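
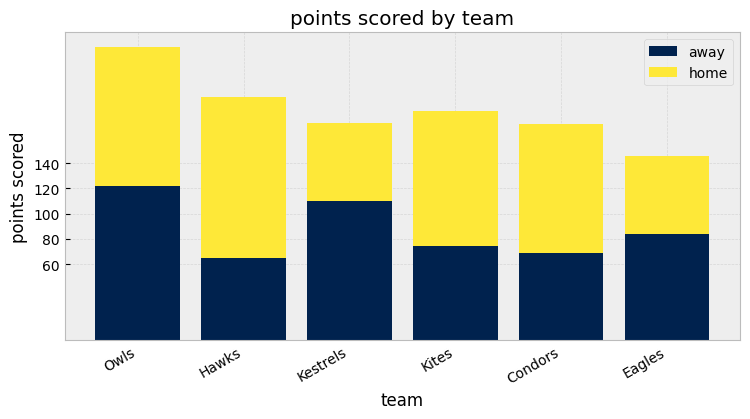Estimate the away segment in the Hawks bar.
away top ≈ 60, bottom ≈ 0; segment ≈ 60.

≈ 60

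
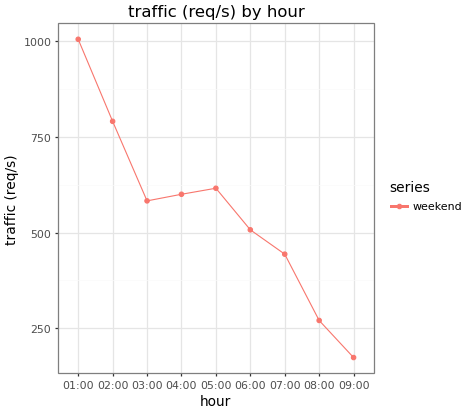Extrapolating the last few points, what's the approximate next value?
Last three: 400, 300, 200 → slope ≈ -100/step → next ≈ 100.

≈ 100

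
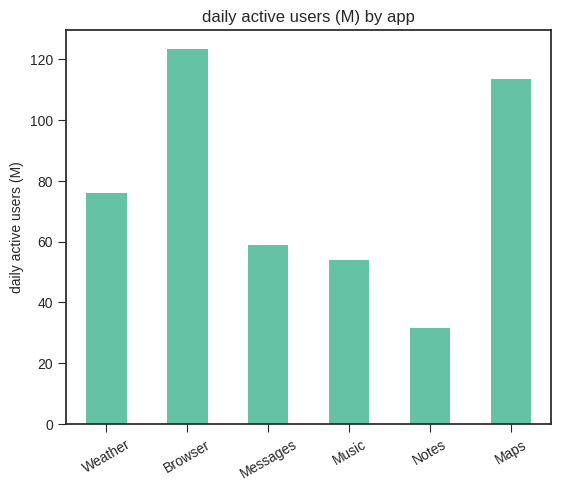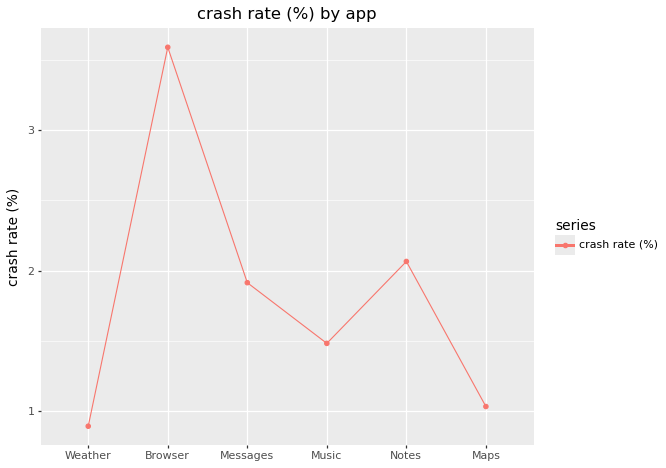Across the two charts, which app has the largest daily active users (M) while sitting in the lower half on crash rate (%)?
Maps

Chart 2 median crash rate (%) ≈ 1.5; below-median apps: Weather, Music, Maps. Among those, Maps has the highest daily active users (M) (≈ 120).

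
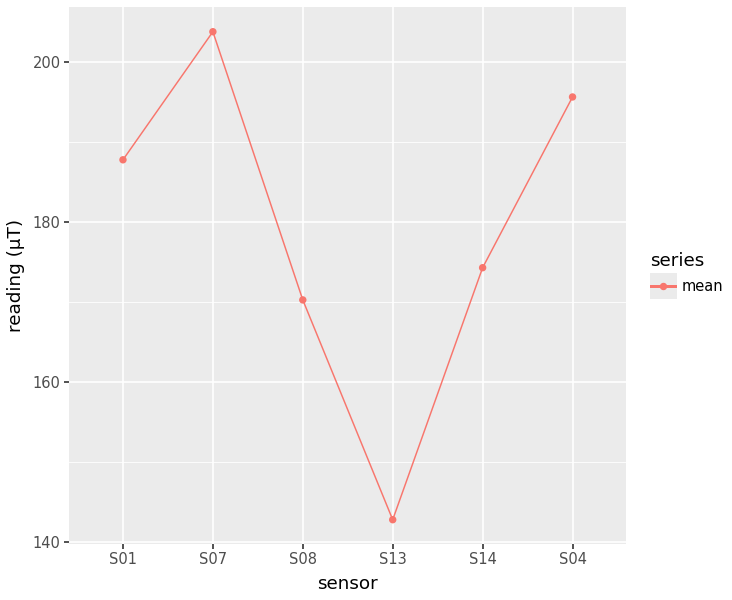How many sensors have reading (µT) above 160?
Above 160: S01, S07, S08, S14, S04.

5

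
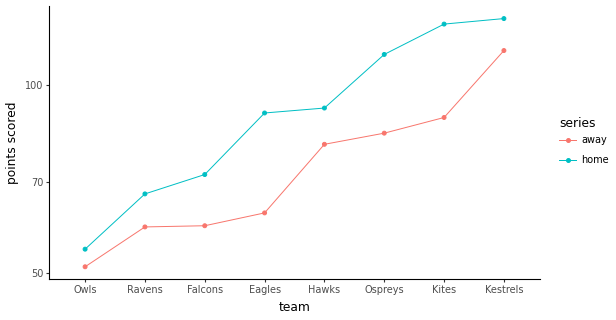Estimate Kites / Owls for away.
Kites ≈ 90, Owls ≈ 50; 90/50 ≈ 1.8.

≈ 1.8×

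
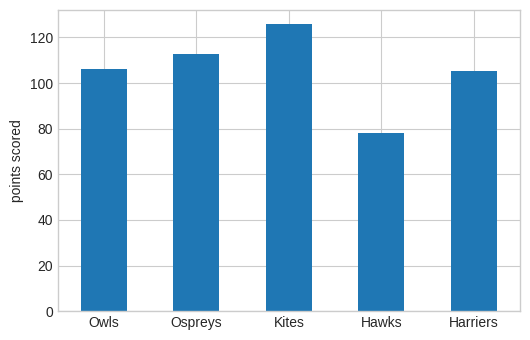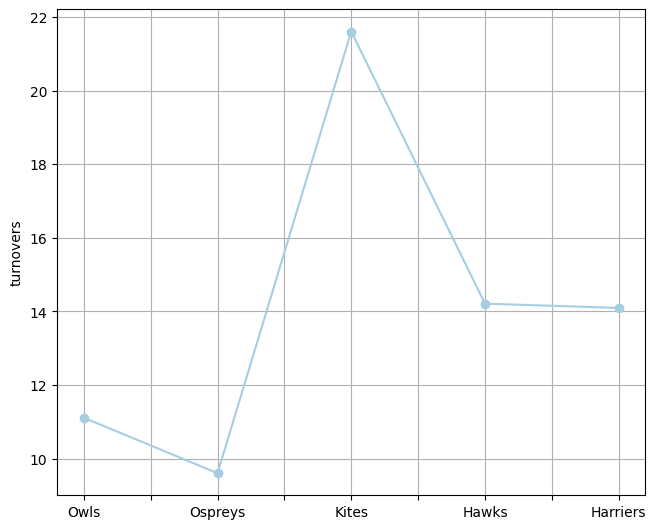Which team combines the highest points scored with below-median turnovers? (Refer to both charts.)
Ospreys

Chart 2 median turnovers ≈ 14; below-median teams: Owls, Ospreys. Among those, Ospreys has the highest points scored (≈ 120).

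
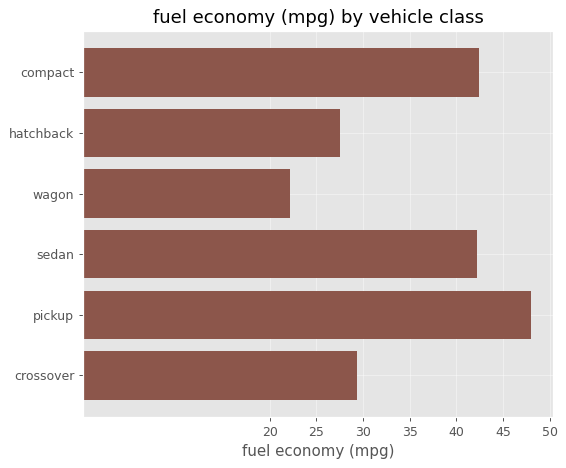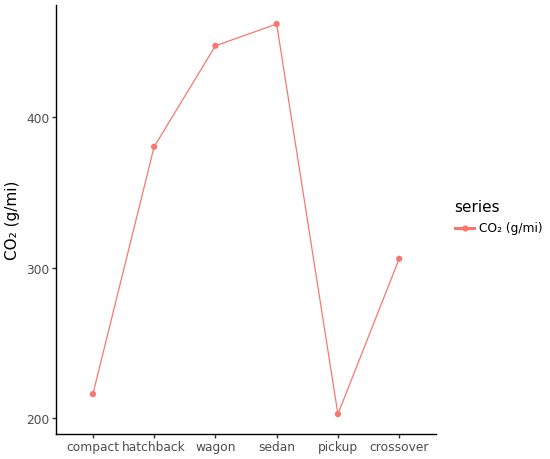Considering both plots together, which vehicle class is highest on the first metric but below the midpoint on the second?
Chart 2 median CO₂ (g/mi) ≈ 350; below-median vehicle classes: compact, pickup, crossover. Among those, pickup has the highest fuel economy (mpg) (≈ 50).

pickup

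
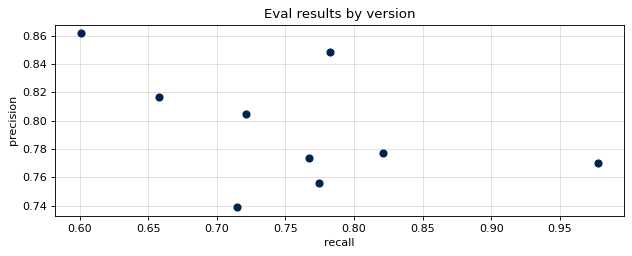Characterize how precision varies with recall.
Points are negatively correlated; moderate (|r| ≈ 0.5).

negative, moderate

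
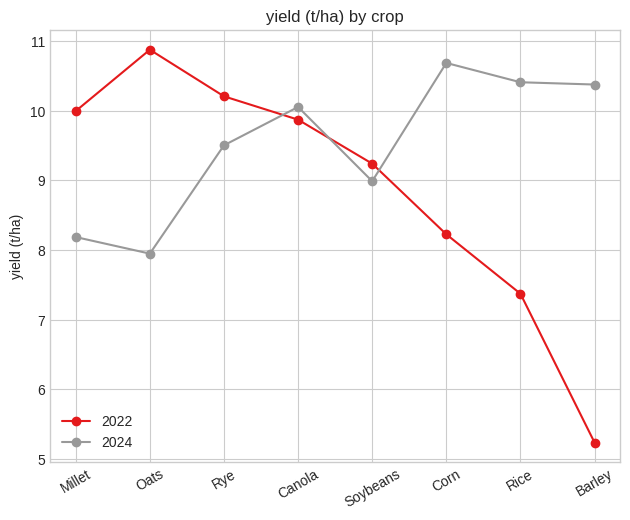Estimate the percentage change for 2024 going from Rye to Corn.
Rye ≈ 9.5, Corn ≈ 10.5; (10.5 − 9.5) / 9.5 ≈ +10.5%.

≈ +10.5%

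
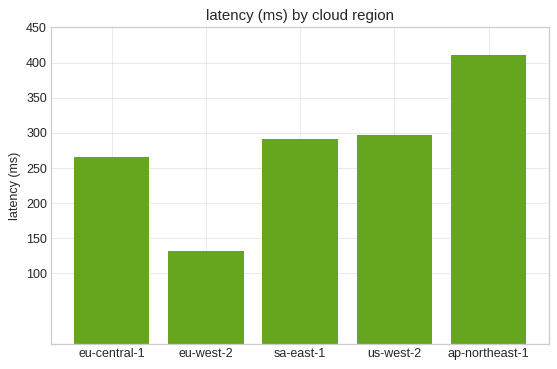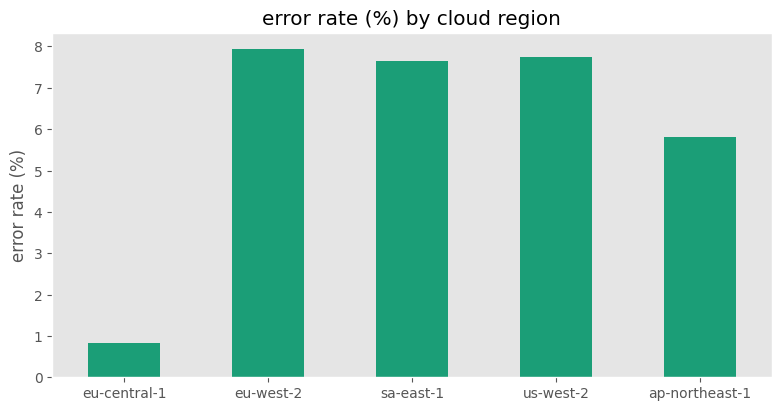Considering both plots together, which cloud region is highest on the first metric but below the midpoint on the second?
Chart 2 median error rate (%) ≈ 8; below-median cloud regions: eu-central-1, ap-northeast-1. Among those, ap-northeast-1 has the highest latency (ms) (≈ 400).

ap-northeast-1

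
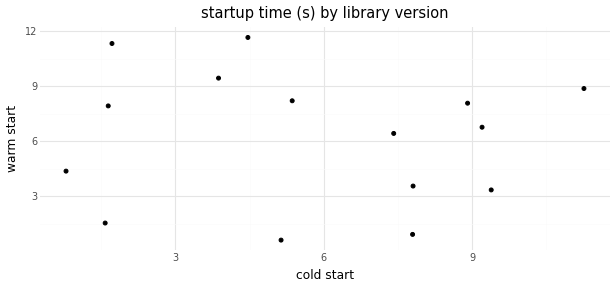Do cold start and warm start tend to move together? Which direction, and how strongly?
no clear correlation

Points are roughly uncorrelated; weak (|r| ≈ 0.1).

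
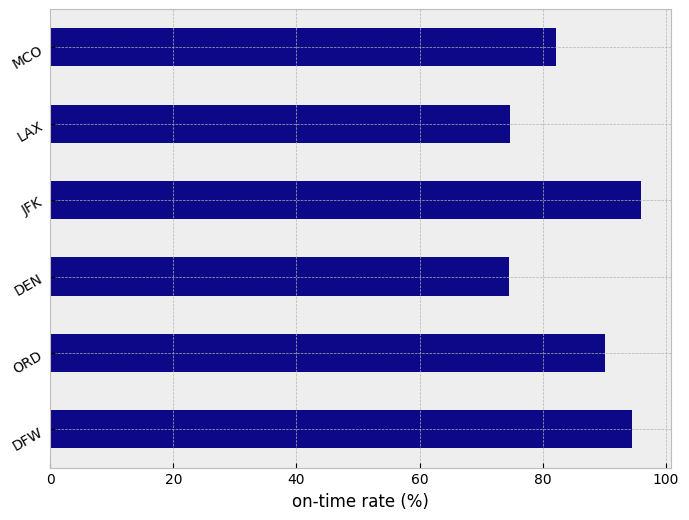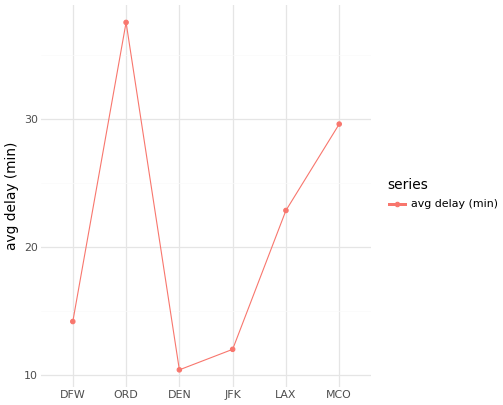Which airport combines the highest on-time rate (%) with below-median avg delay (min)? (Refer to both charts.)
Chart 2 median avg delay (min) ≈ 20; below-median airports: DFW, DEN, JFK. Among those, JFK has the highest on-time rate (%) (≈ 100).

JFK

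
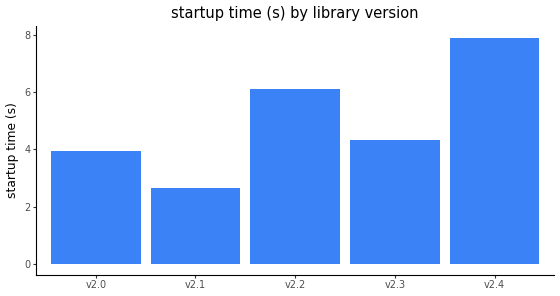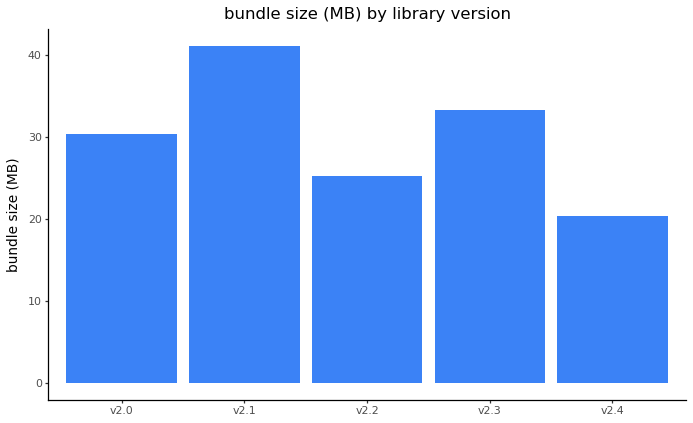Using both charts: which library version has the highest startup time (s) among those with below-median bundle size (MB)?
Chart 2 median bundle size (MB) ≈ 30; below-median library versions: v2.2, v2.4. Among those, v2.4 has the highest startup time (s) (≈ 8).

v2.4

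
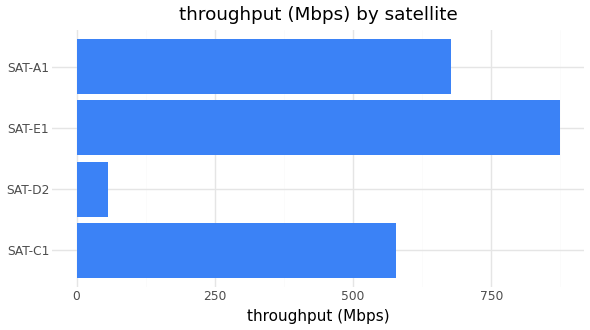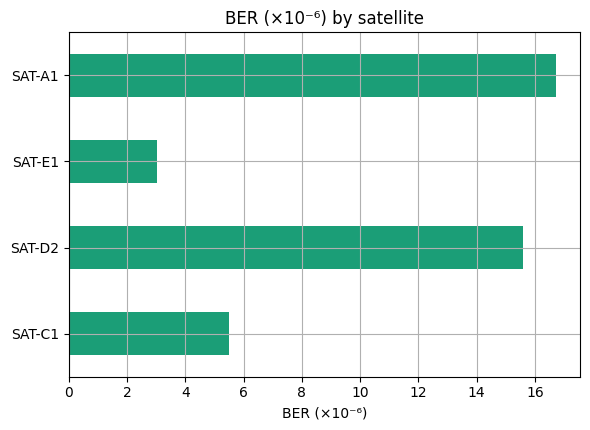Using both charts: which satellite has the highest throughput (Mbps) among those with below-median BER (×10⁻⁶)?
Chart 2 median BER (×10⁻⁶) ≈ 10; below-median satellites: SAT-C1, SAT-E1. Among those, SAT-E1 has the highest throughput (Mbps) (≈ 900).

SAT-E1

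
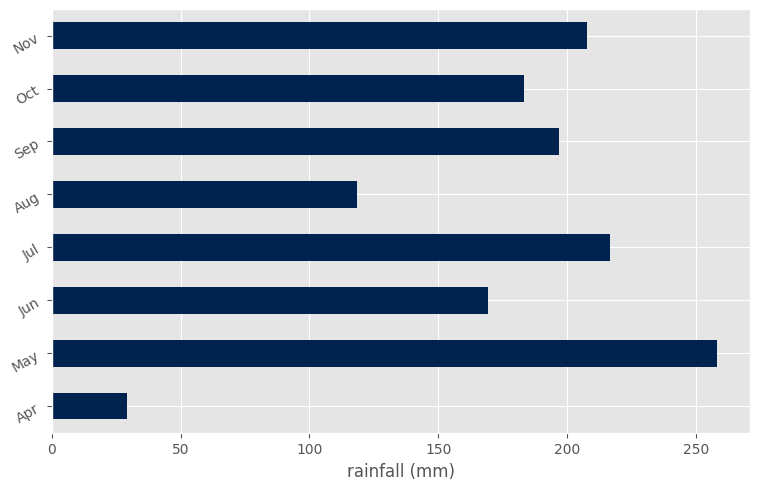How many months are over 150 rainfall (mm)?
6

Above 150: May, Jun, Jul, Sep, Oct, Nov.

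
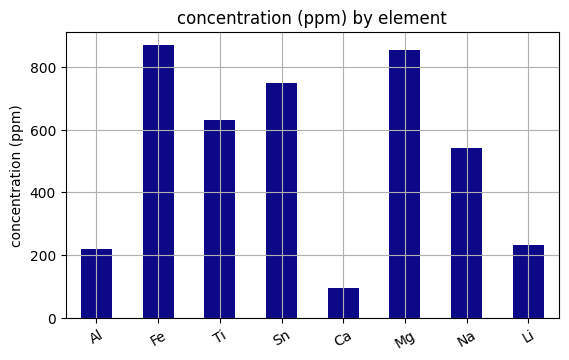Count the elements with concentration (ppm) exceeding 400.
5

Above 400: Fe, Ti, Sn, Mg, Na.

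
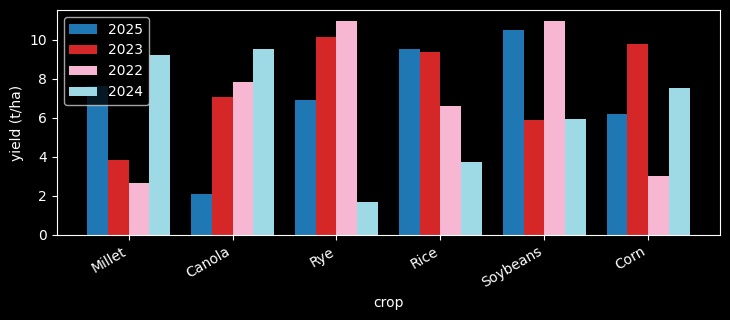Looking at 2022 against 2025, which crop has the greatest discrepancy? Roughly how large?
Canola, ≈ 6 t/ha

Canola: 2022 ≈ 8, 2025 ≈ 2 → gap ≈ 6. Next-largest (Millet) is only ≈ 5.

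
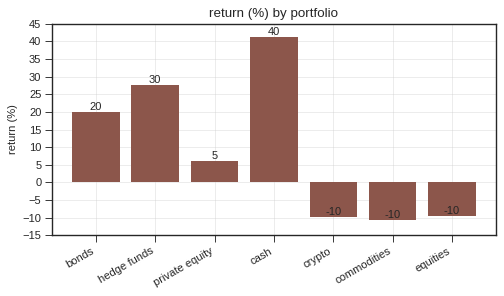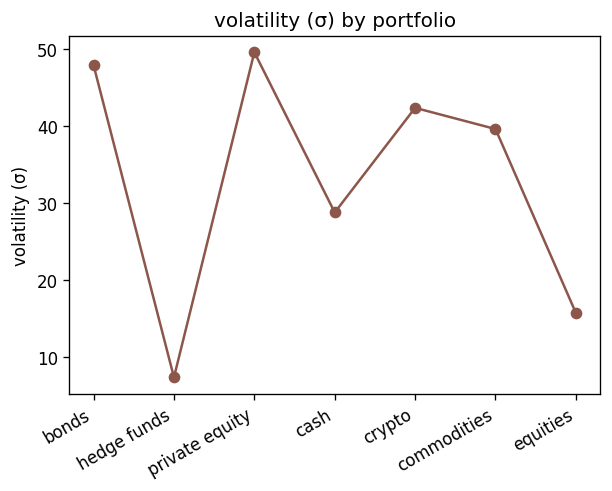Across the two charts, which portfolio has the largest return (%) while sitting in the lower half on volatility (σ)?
cash

Chart 2 median volatility (σ) ≈ 40; below-median portfolios: hedge funds, cash, equities. Among those, cash has the highest return (%) (≈ 40).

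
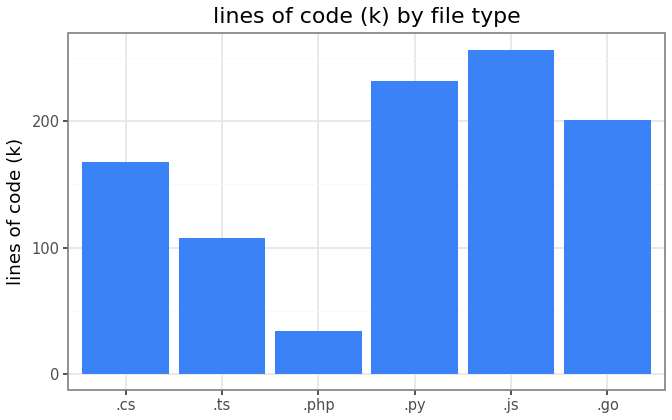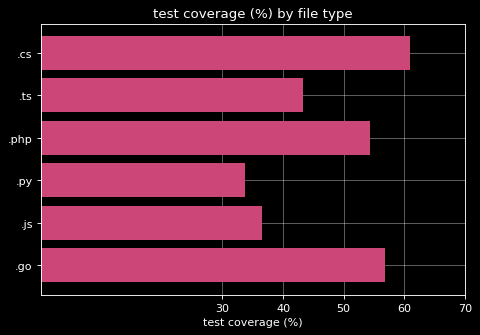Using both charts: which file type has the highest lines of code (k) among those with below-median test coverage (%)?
Chart 2 median test coverage (%) ≈ 50; below-median file types: .ts, .py, .js. Among those, .js has the highest lines of code (k) (≈ 250).

.js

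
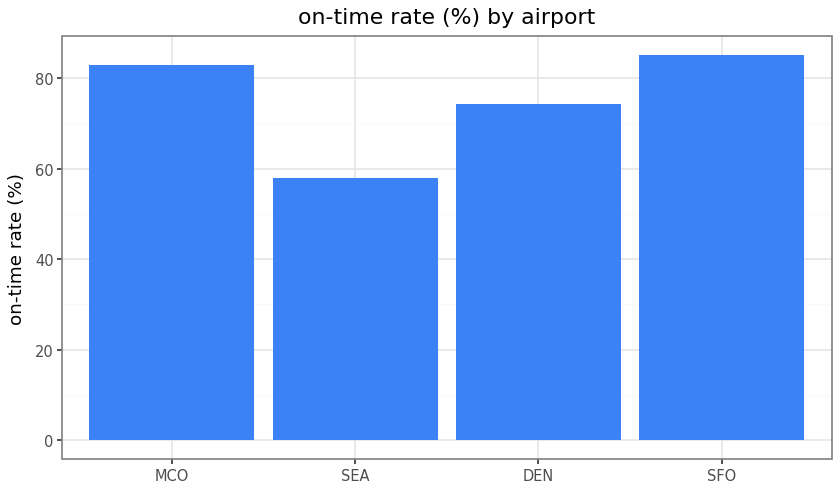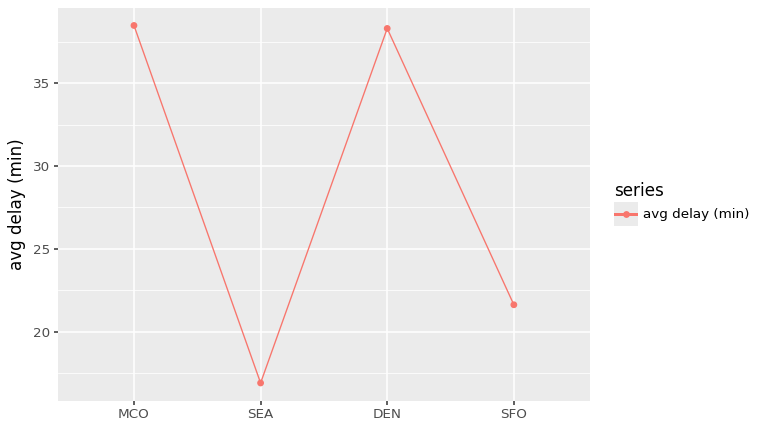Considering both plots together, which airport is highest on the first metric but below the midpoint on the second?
Chart 2 median avg delay (min) ≈ 30; below-median airports: SEA, SFO. Among those, SFO has the highest on-time rate (%) (≈ 90).

SFO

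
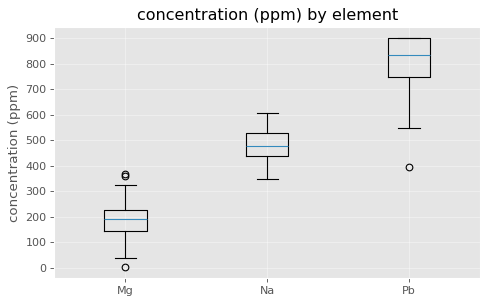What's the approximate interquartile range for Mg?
≈ 100

Q3 ≈ 200, Q1 ≈ 100; IQR ≈ 100.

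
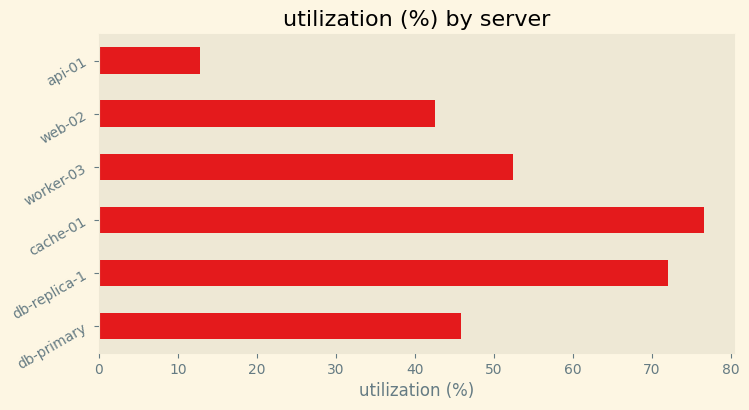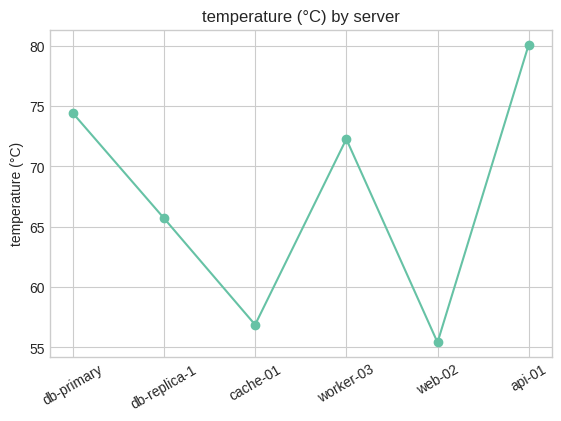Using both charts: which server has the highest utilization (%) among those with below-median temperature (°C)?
Chart 2 median temperature (°C) ≈ 70; below-median servers: db-replica-1, cache-01, web-02. Among those, cache-01 has the highest utilization (%) (≈ 80).

cache-01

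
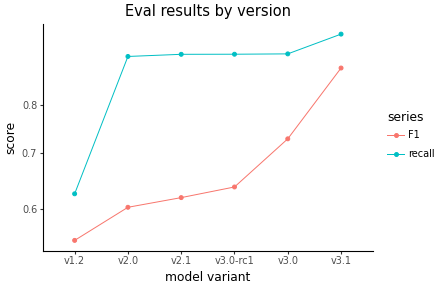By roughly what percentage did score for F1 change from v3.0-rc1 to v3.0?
≈ +15.4%

v3.0-rc1 ≈ 0.65, v3.0 ≈ 0.75; (0.75 − 0.65) / 0.65 ≈ +15.4%.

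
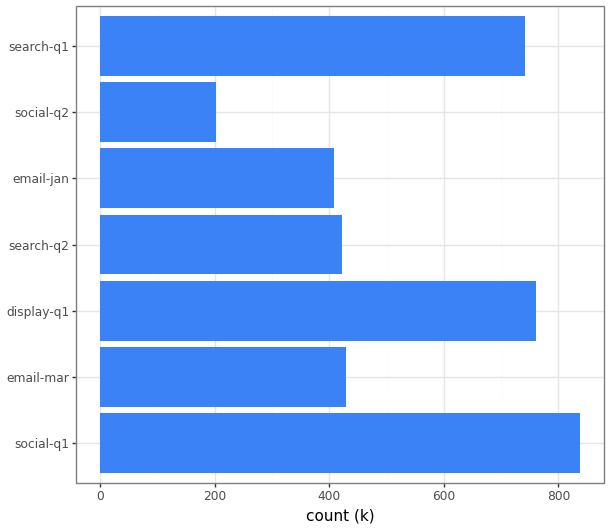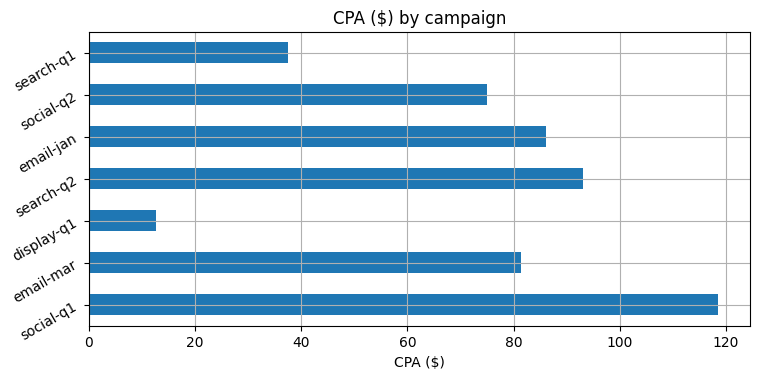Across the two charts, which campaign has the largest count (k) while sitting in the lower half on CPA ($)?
display-q1

Chart 2 median CPA ($) ≈ 80; below-median campaigns: display-q1, social-q2, search-q1. Among those, display-q1 has the highest count (k) (≈ 800).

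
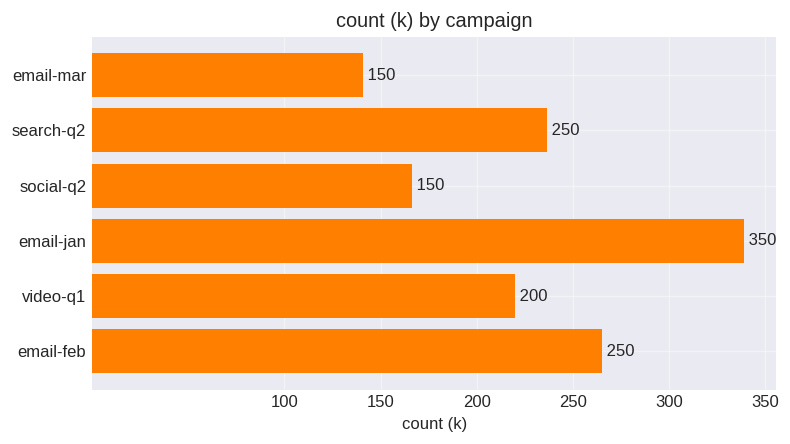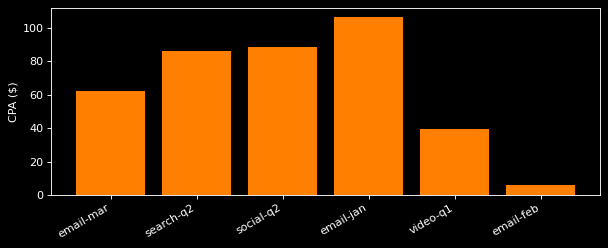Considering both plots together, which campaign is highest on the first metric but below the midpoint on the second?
email-feb

Chart 2 median CPA ($) ≈ 70; below-median campaigns: email-mar, video-q1, email-feb. Among those, email-feb has the highest count (k) (≈ 250).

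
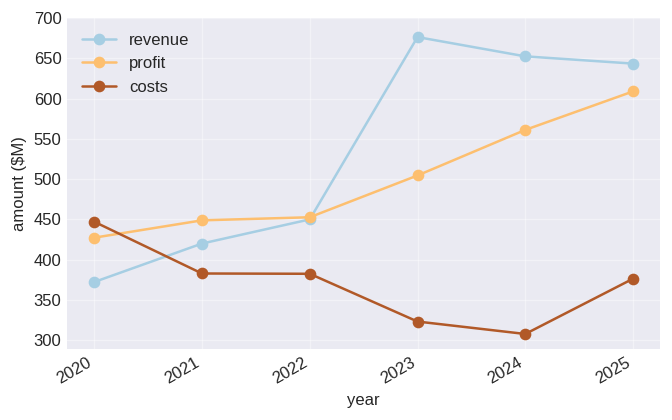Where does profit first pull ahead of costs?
2021

2020: profit ≈ 450 vs costs ≈ 450 (not yet); 2021: profit ≈ 450 vs costs ≈ 400 (first crossover).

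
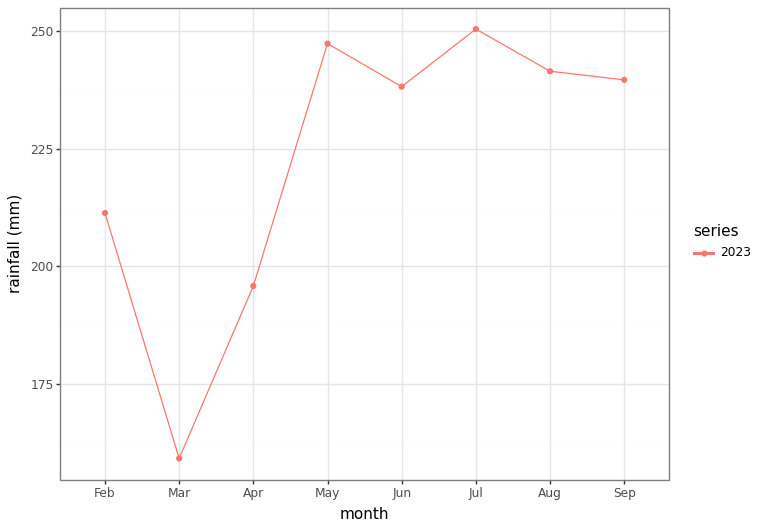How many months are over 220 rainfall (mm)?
5

Above 220: May, Jun, Jul, Aug, Sep.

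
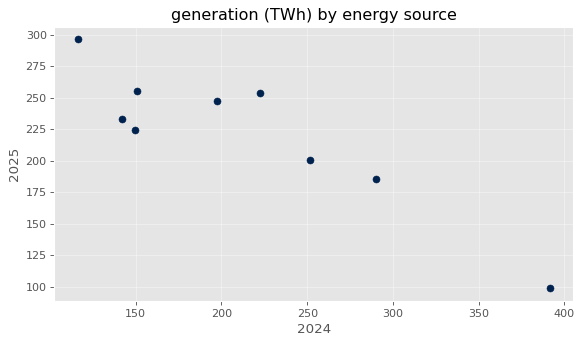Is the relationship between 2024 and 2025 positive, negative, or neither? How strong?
Points are negatively correlated; strong (|r| ≈ 0.9).

negative, strong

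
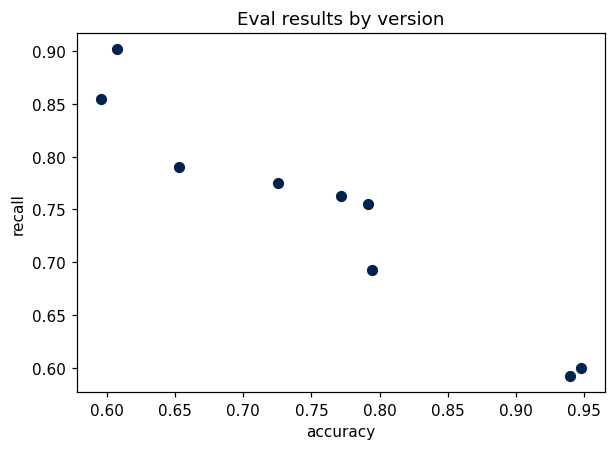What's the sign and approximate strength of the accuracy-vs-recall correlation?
negative, strong

Points are negatively correlated; strong (|r| ≈ 1.0).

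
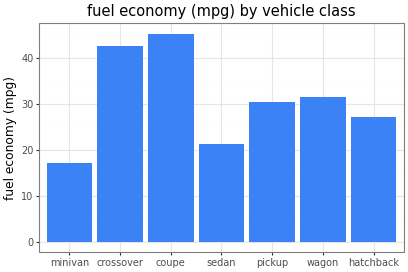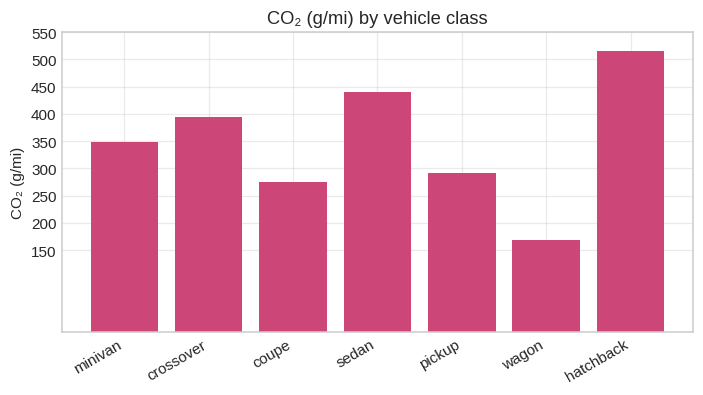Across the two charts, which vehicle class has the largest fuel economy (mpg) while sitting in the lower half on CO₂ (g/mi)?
coupe

Chart 2 median CO₂ (g/mi) ≈ 350; below-median vehicle classes: coupe, pickup, wagon. Among those, coupe has the highest fuel economy (mpg) (≈ 45).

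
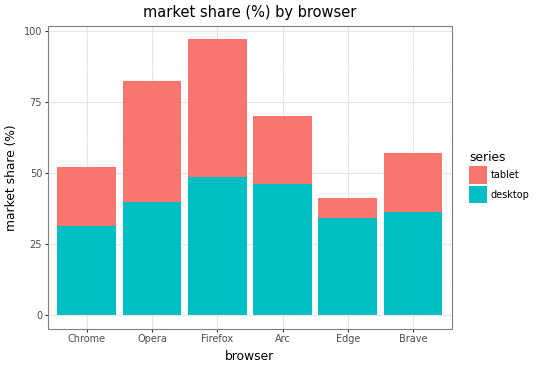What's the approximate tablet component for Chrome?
tablet top ≈ 50, bottom ≈ 30; segment ≈ 20.

≈ 20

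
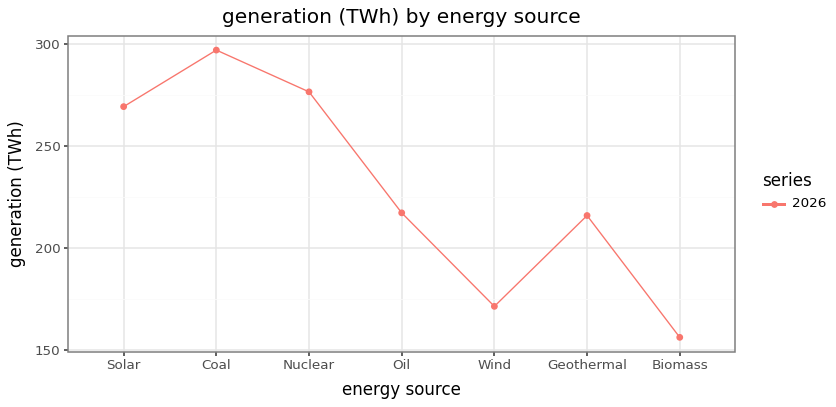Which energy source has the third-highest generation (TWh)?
Top 4: Coal ≈ 300, Nuclear ≈ 280, Solar ≈ 260, Oil ≈ 220.

Solar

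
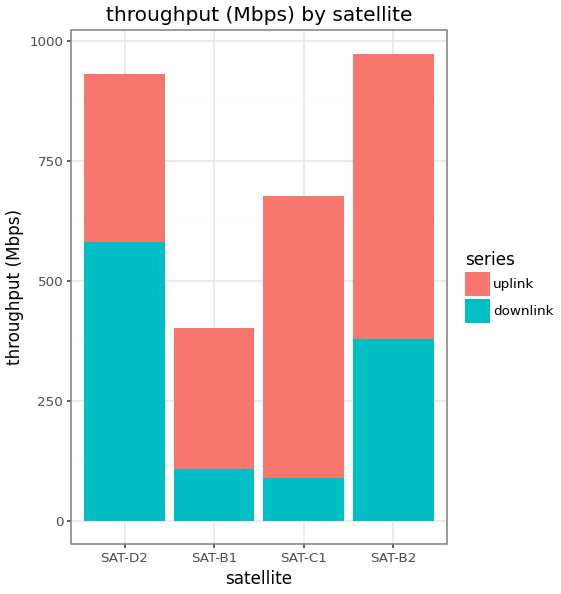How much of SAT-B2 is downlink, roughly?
downlink top ≈ 400, bottom ≈ 0; segment ≈ 400.

≈ 400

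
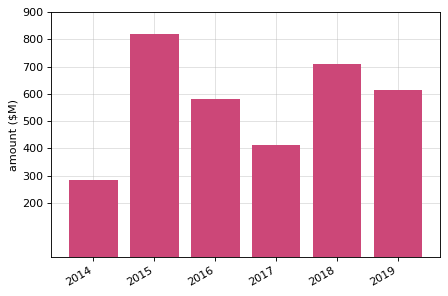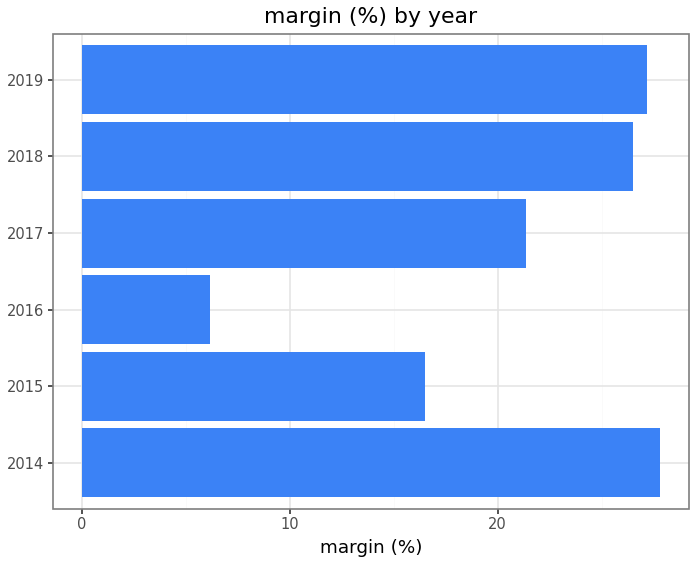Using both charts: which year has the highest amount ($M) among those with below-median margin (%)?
Chart 2 median margin (%) ≈ 25; below-median years: 2015, 2016, 2017. Among those, 2015 has the highest amount ($M) (≈ 800).

2015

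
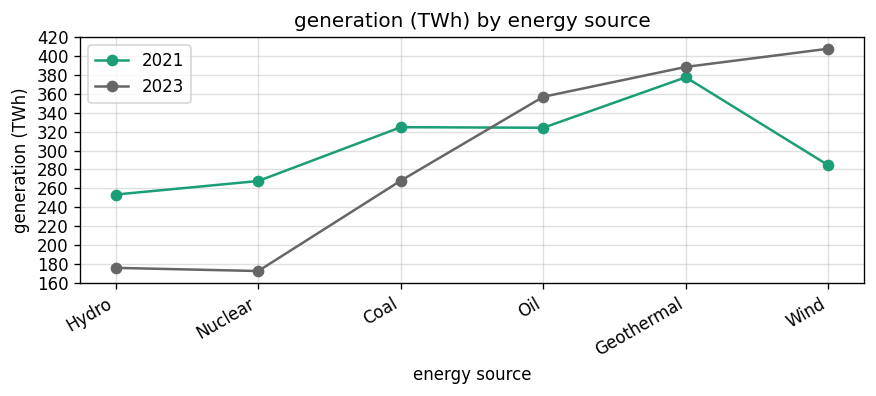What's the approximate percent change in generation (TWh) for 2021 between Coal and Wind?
Coal ≈ 320, Wind ≈ 280; (280 − 320) / 320 ≈ -12.5%.

≈ -12.5%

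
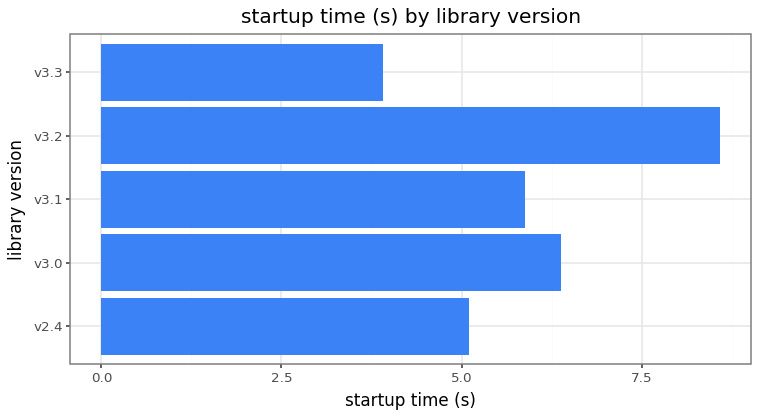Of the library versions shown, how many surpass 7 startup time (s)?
Above 7: v3.2.

1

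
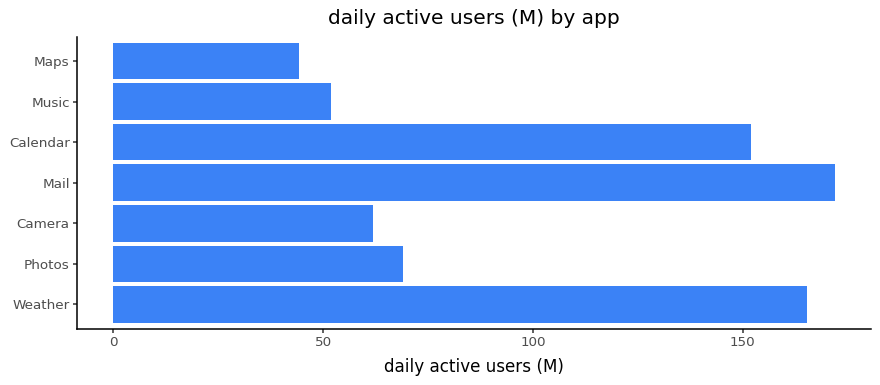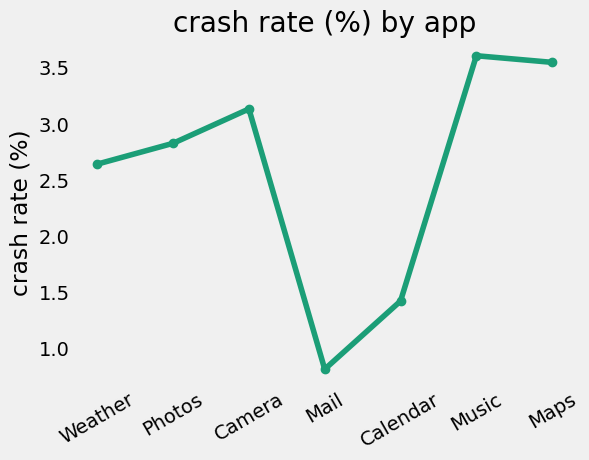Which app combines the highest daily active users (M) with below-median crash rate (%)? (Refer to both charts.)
Chart 2 median crash rate (%) ≈ 3; below-median apps: Weather, Mail, Calendar. Among those, Mail has the highest daily active users (M) (≈ 180).

Mail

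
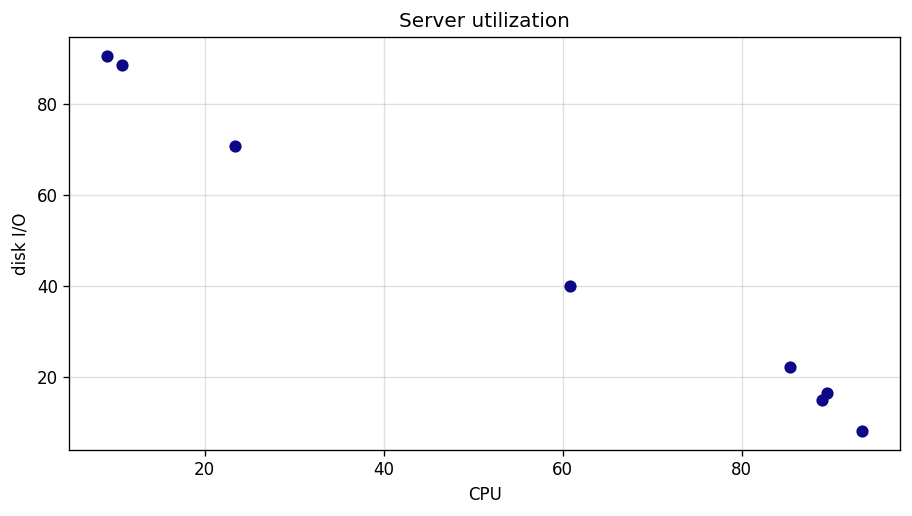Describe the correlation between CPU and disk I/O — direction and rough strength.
Points are negatively correlated; strong (|r| ≈ 1.0).

negative, strong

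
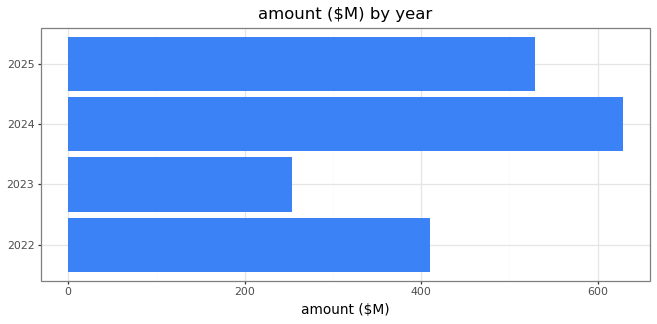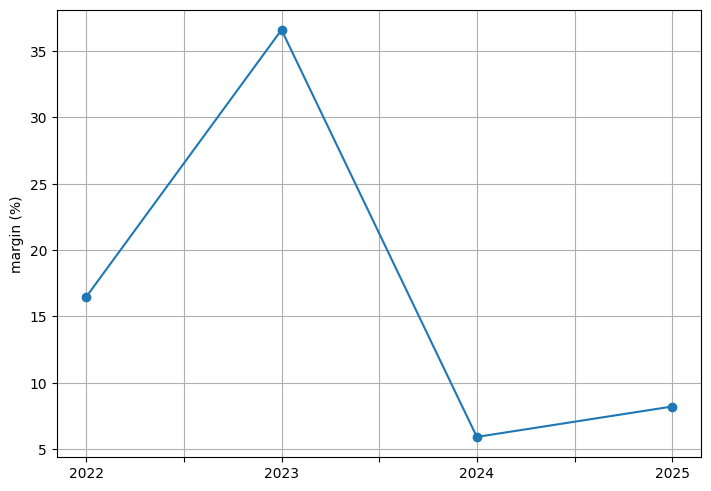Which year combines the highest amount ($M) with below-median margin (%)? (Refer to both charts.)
2024

Chart 2 median margin (%) ≈ 10; below-median years: 2024, 2025. Among those, 2024 has the highest amount ($M) (≈ 600).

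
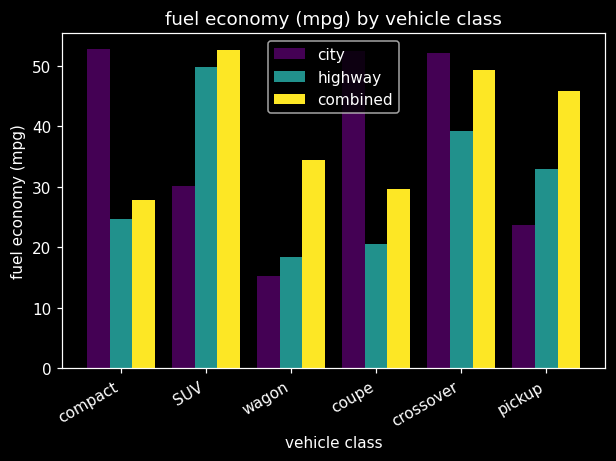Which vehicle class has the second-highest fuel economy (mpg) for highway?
crossover

Top 3 for highway: SUV ≈ 50, crossover ≈ 40, pickup ≈ 35.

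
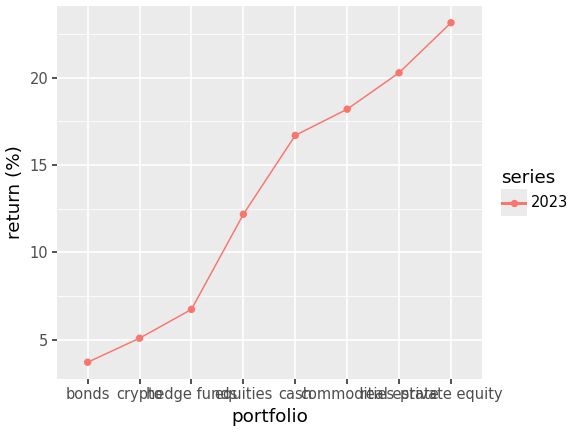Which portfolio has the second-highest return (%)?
Top 3: private equity ≈ 24, real estate ≈ 20, commodities ≈ 18.

real estate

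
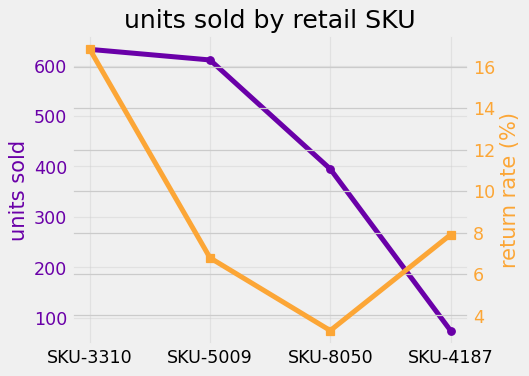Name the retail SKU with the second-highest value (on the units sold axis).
SKU-5009

Top 3 (on the units sold axis): SKU-3310 ≈ 650, SKU-5009 ≈ 600, SKU-8050 ≈ 400.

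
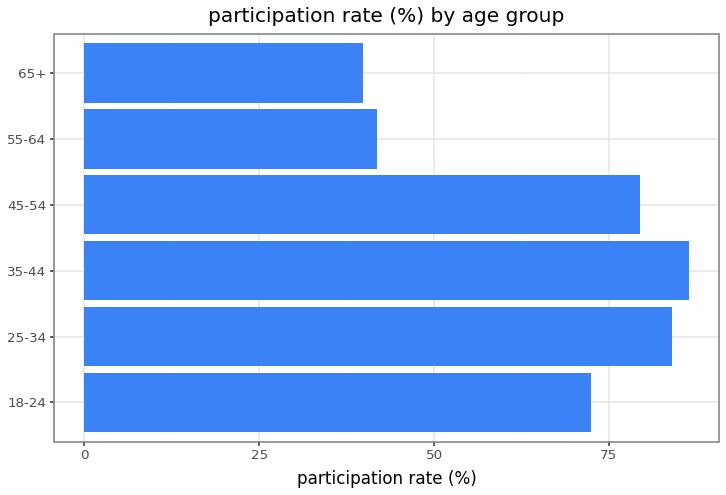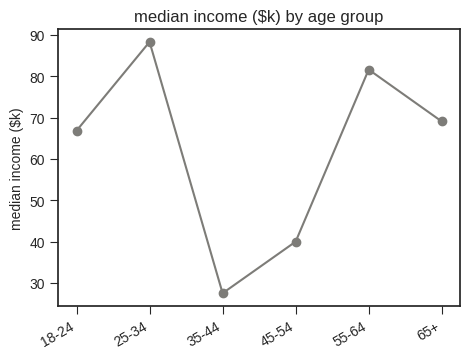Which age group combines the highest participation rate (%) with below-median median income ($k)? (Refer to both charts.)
35-44

Chart 2 median median income ($k) ≈ 70; below-median age groups: 18-24, 35-44, 45-54. Among those, 35-44 has the highest participation rate (%) (≈ 90).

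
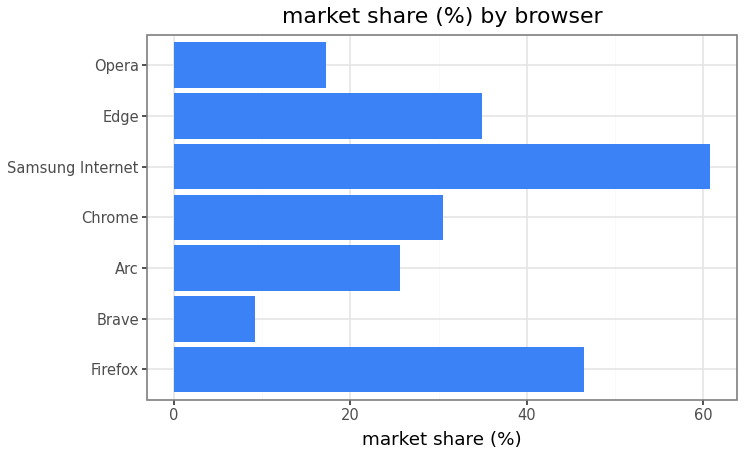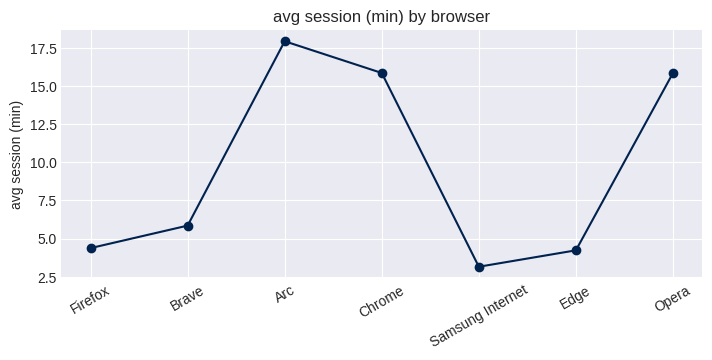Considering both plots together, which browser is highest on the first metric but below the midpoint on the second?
Chart 2 median avg session (min) ≈ 6; below-median browsers: Firefox, Samsung Internet, Edge. Among those, Samsung Internet has the highest market share (%) (≈ 60).

Samsung Internet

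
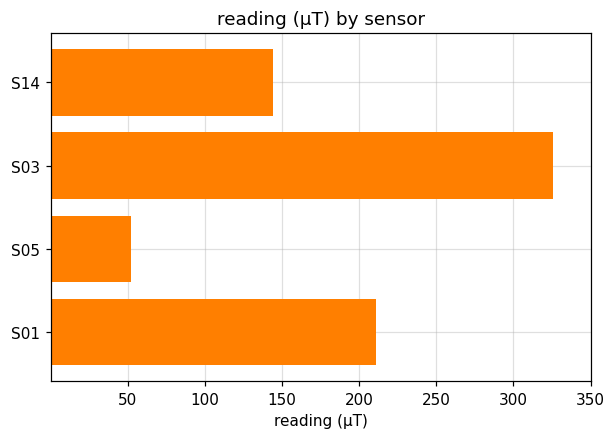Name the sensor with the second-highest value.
S01

Top 3: S03 ≈ 350, S01 ≈ 200, S14 ≈ 150.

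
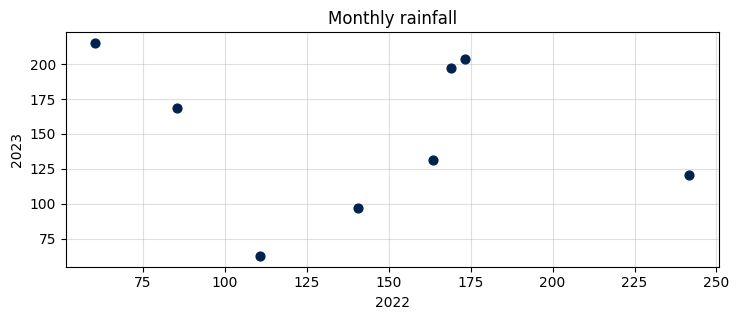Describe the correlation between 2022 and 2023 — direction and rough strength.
Points are roughly uncorrelated; weak (|r| ≈ 0.2).

no clear correlation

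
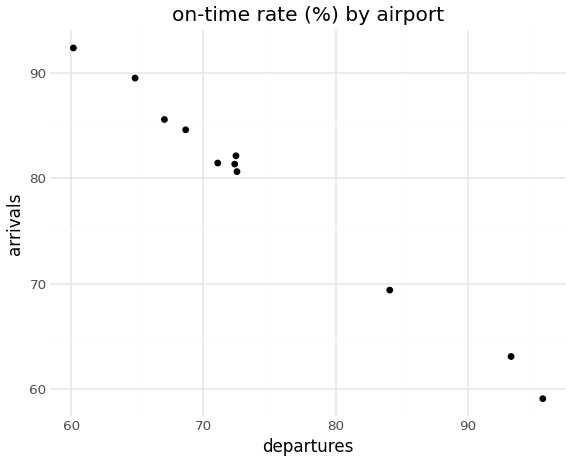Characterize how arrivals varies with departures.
Points are negatively correlated; strong (|r| ≈ 1.0).

negative, strong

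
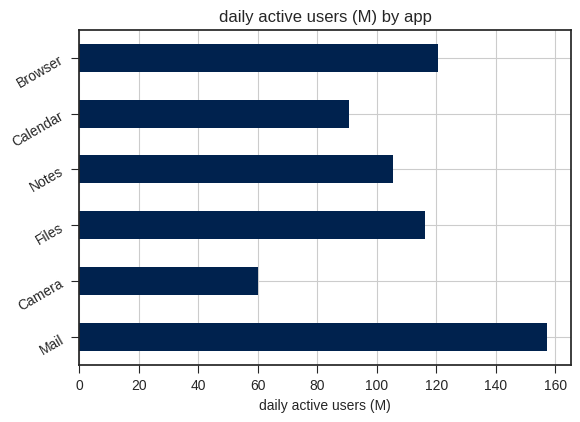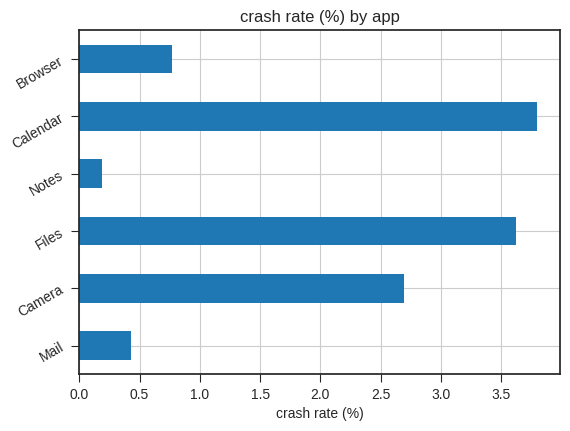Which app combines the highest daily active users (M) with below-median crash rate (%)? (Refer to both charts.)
Mail

Chart 2 median crash rate (%) ≈ 1.5; below-median apps: Mail, Notes, Browser. Among those, Mail has the highest daily active users (M) (≈ 160).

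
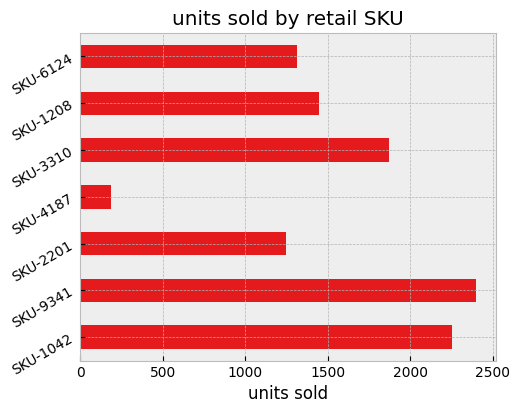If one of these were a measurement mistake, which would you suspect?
SKU-4187 ≈ 200; the rest sit between ≈ 1200 and ≈ 2400.

SKU-4187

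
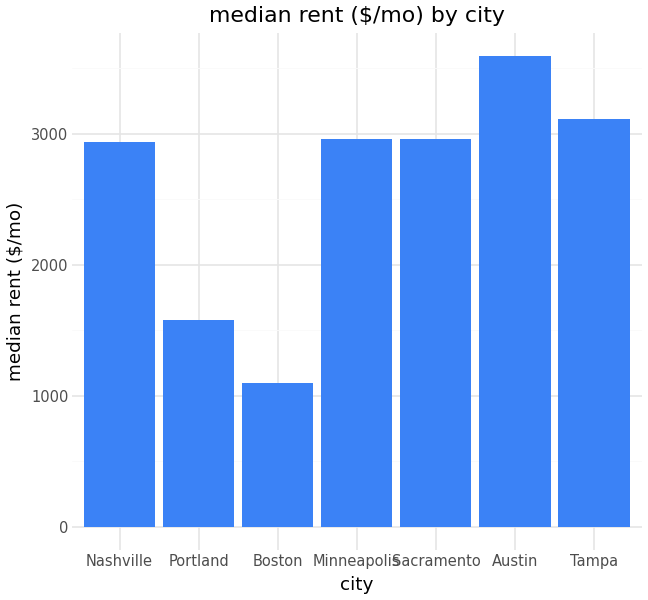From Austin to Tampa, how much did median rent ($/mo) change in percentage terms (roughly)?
Austin ≈ 3500, Tampa ≈ 3000; (3000 − 3500) / 3500 ≈ -14.3%.

≈ -14.3%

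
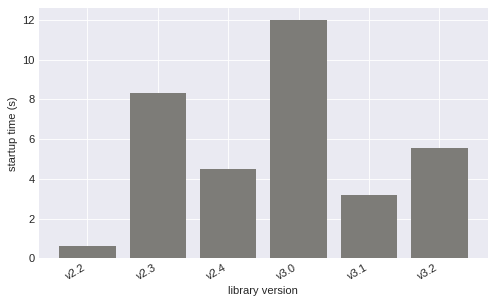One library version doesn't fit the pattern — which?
v3.0

v3.0 ≈ 12; the rest sit between ≈ 1 and ≈ 8.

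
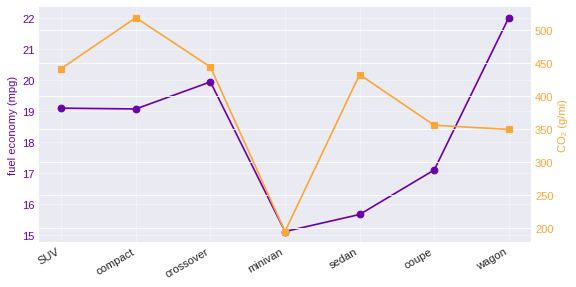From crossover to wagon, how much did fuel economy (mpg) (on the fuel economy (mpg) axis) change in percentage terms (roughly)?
≈ +10%

crossover ≈ 20, wagon ≈ 22; (22 − 20) / 20 ≈ +10%.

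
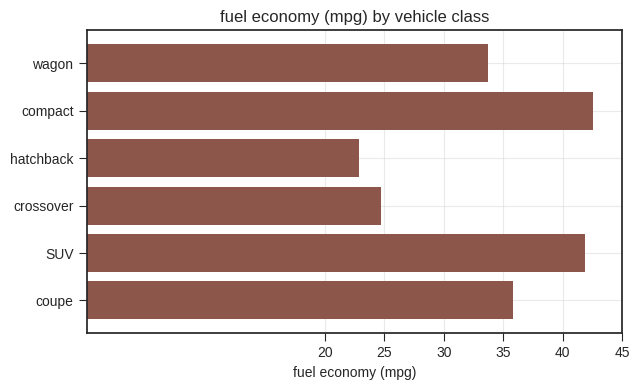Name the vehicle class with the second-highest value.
Top 3: compact ≈ 45, SUV ≈ 40, coupe ≈ 35.

SUV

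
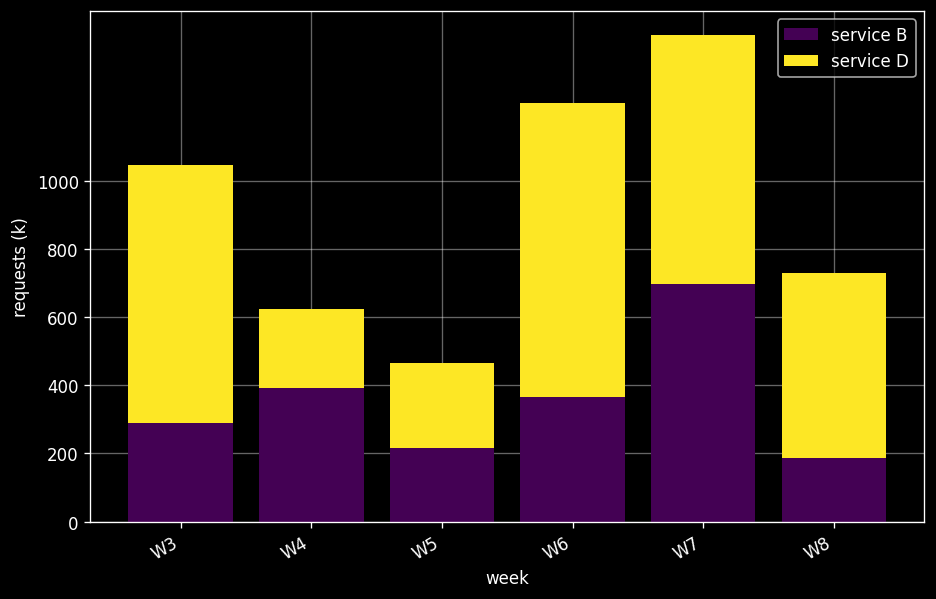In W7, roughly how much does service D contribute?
service D top ≈ 1400, bottom ≈ 600; segment ≈ 800.

≈ 800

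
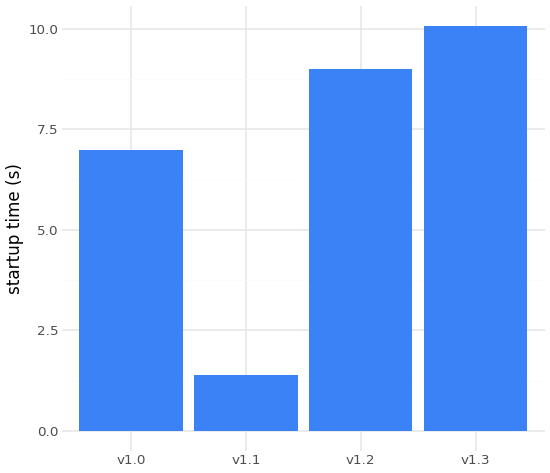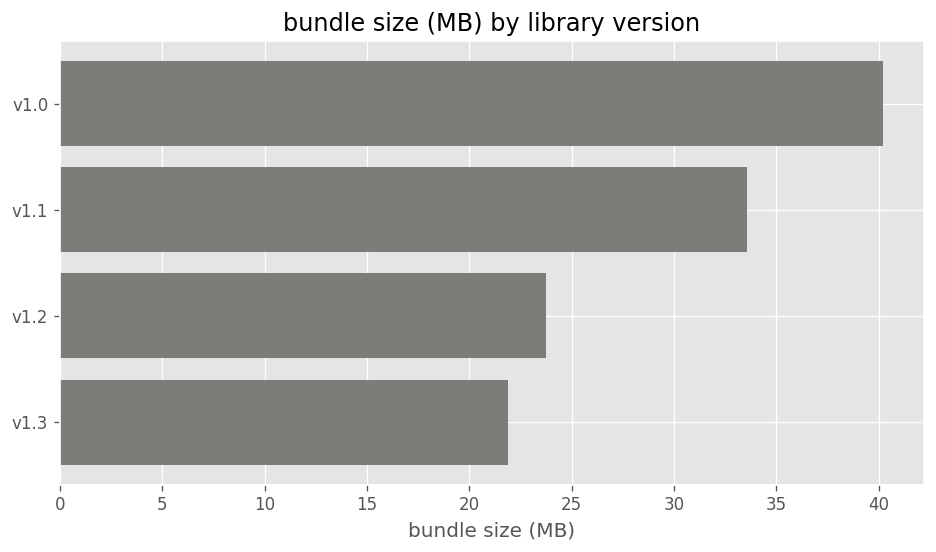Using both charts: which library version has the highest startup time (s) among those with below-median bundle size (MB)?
Chart 2 median bundle size (MB) ≈ 30; below-median library versions: v1.2, v1.3. Among those, v1.3 has the highest startup time (s) (≈ 10).

v1.3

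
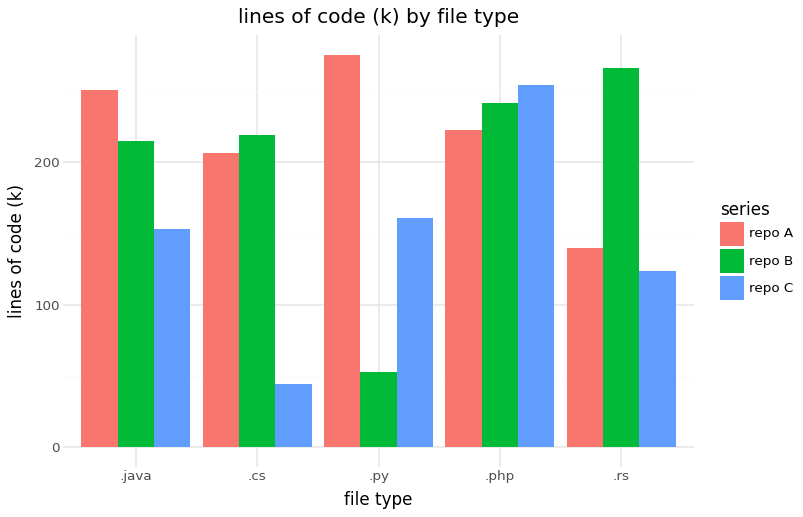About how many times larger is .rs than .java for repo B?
≈ 1.22×

.rs ≈ 275, .java ≈ 225; 275/225 ≈ 1.22.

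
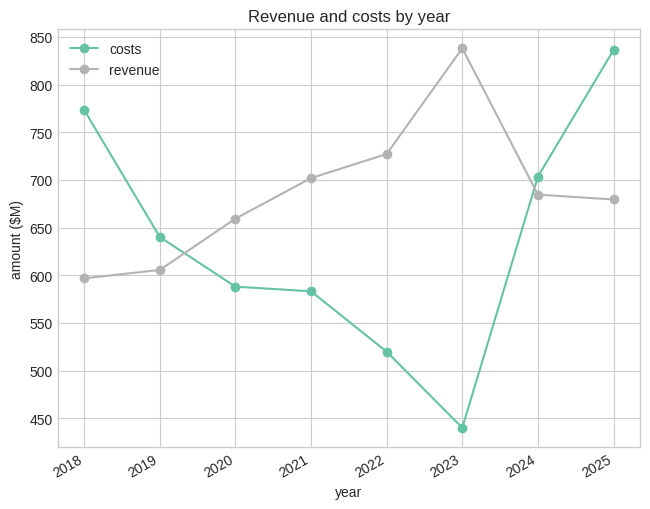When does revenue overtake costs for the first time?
2019: revenue ≈ 600 vs costs ≈ 650 (not yet); 2020: revenue ≈ 650 vs costs ≈ 600 (first crossover).

2020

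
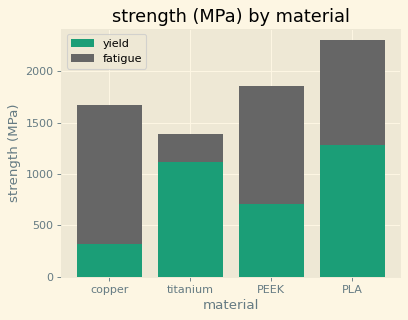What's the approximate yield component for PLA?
yield top ≈ 1200, bottom ≈ 0; segment ≈ 1200.

≈ 1200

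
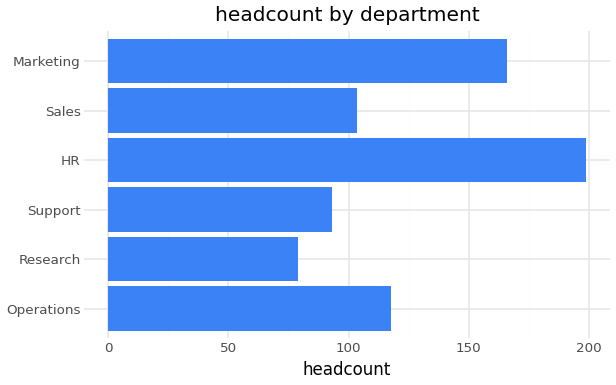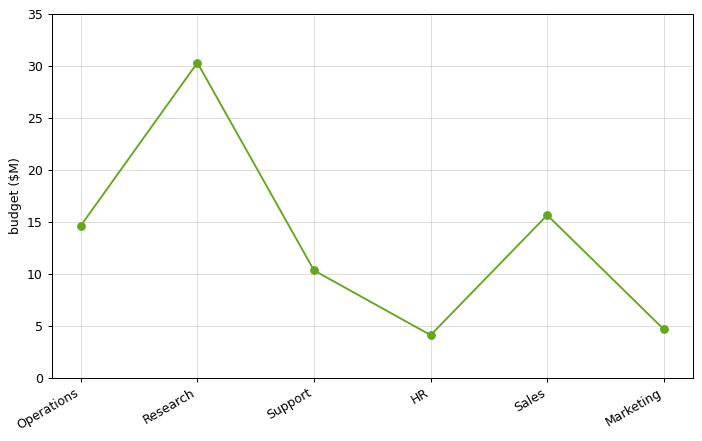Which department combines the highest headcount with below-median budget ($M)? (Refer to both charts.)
HR

Chart 2 median budget ($M) ≈ 10; below-median departments: Support, HR, Marketing. Among those, HR has the highest headcount (≈ 200).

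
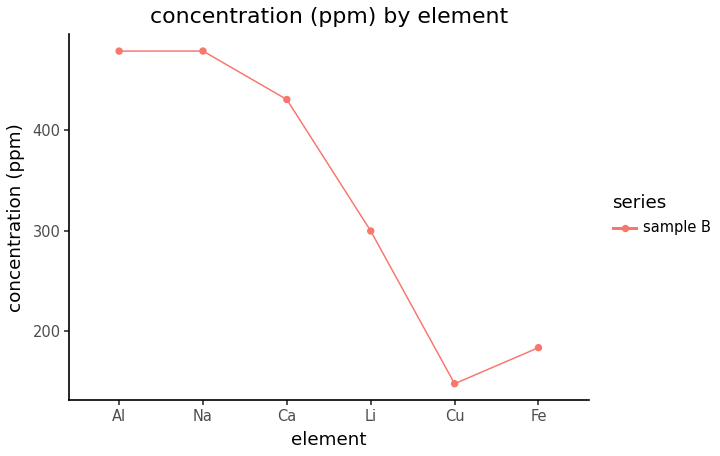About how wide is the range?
≈ 350

Max Na ≈ 500, min Cu ≈ 150; range ≈ 350.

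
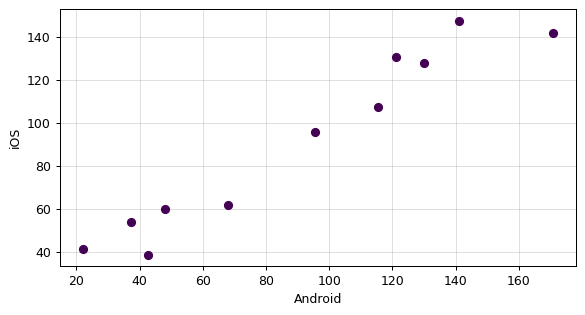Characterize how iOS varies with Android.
positive, strong

Points are positively correlated; strong (|r| ≈ 1.0).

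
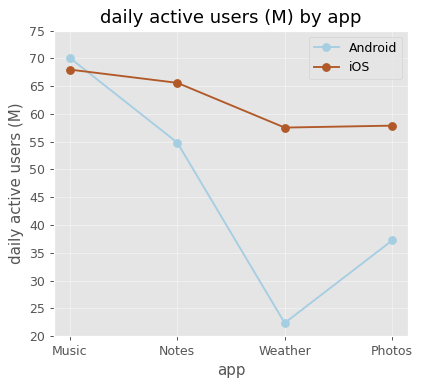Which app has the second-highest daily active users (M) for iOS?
Notes

Top 3 for iOS: Music ≈ 70, Notes ≈ 65, Photos ≈ 60.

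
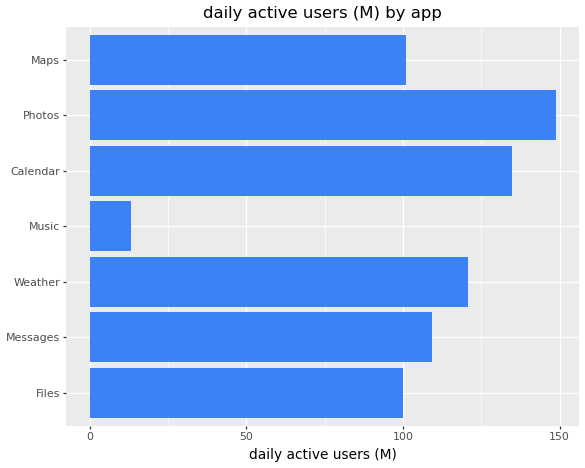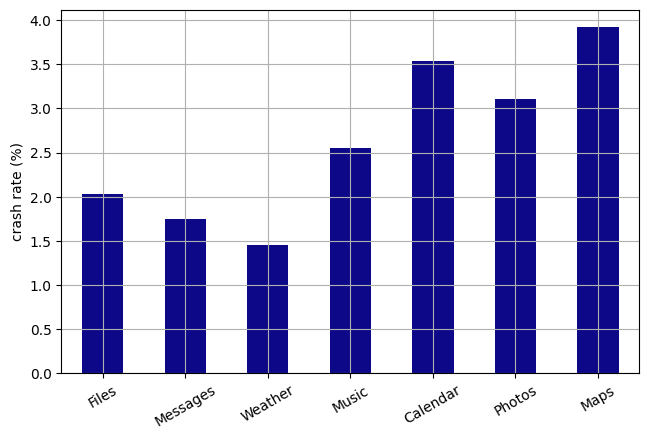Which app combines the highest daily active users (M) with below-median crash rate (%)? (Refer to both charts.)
Chart 2 median crash rate (%) ≈ 2.5; below-median apps: Files, Messages, Weather. Among those, Weather has the highest daily active users (M) (≈ 120).

Weather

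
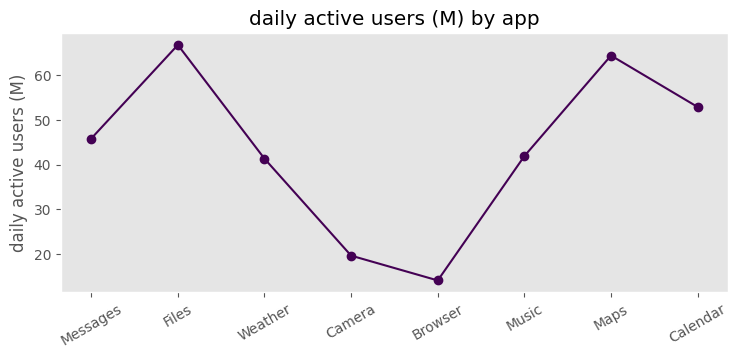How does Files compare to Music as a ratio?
Files ≈ 65, Music ≈ 40; 65/40 ≈ 1.62.

≈ 1.62×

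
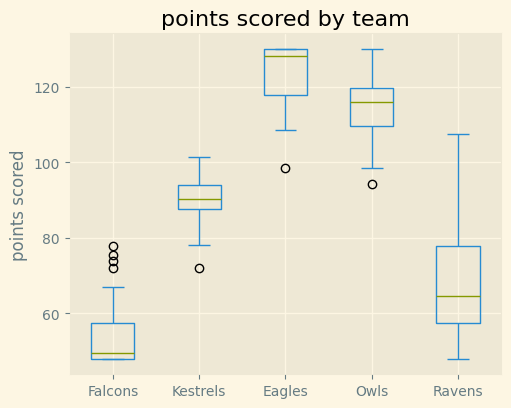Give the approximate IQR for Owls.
≈ 10

Q3 ≈ 120, Q1 ≈ 110; IQR ≈ 10.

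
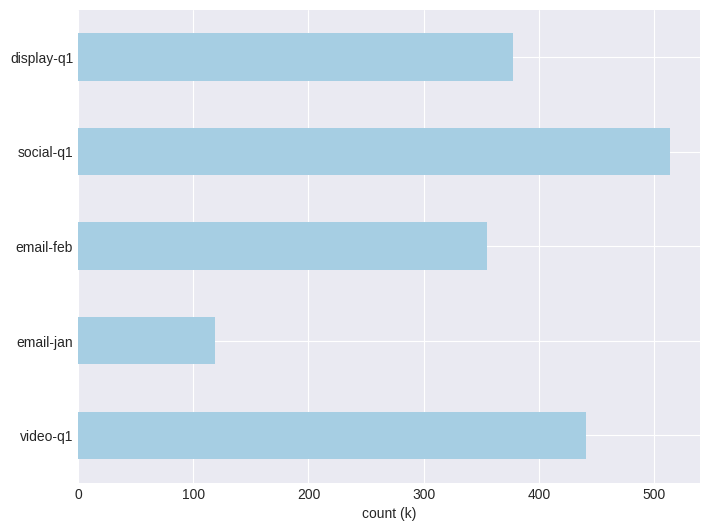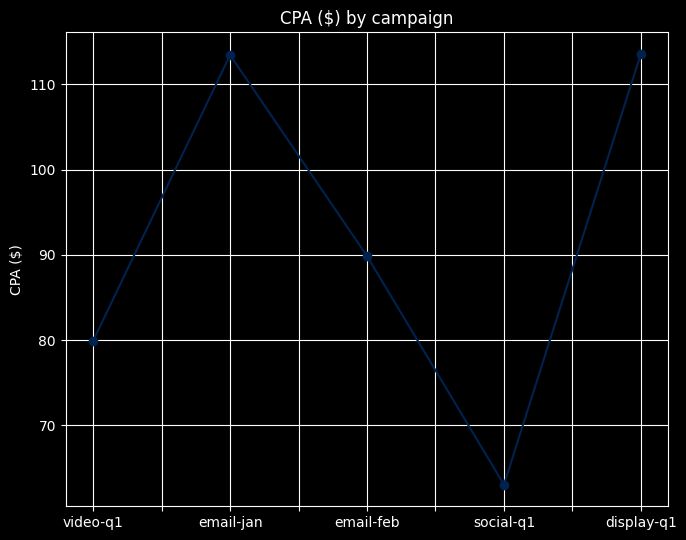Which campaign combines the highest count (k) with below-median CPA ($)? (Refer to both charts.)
social-q1

Chart 2 median CPA ($) ≈ 80; below-median campaigns: video-q1, social-q1. Among those, social-q1 has the highest count (k) (≈ 500).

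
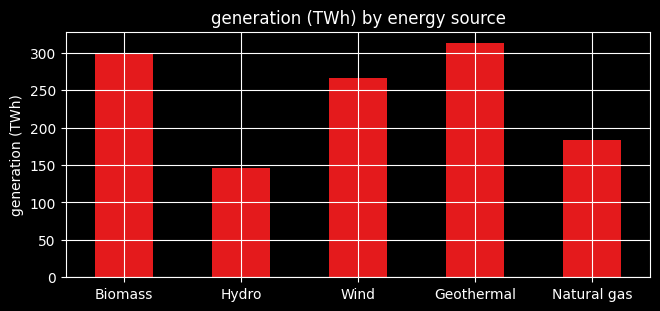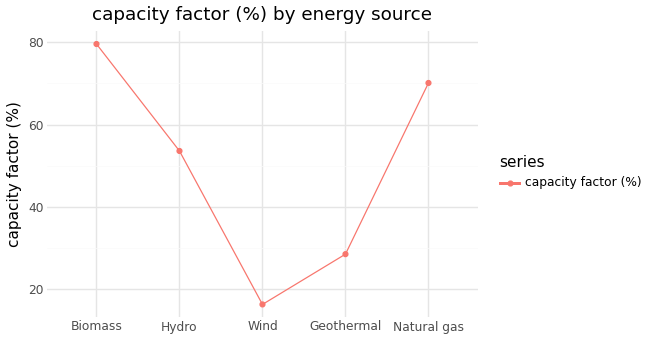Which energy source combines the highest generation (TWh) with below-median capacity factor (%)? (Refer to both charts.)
Geothermal

Chart 2 median capacity factor (%) ≈ 50; below-median energy sources: Wind, Geothermal. Among those, Geothermal has the highest generation (TWh) (≈ 300).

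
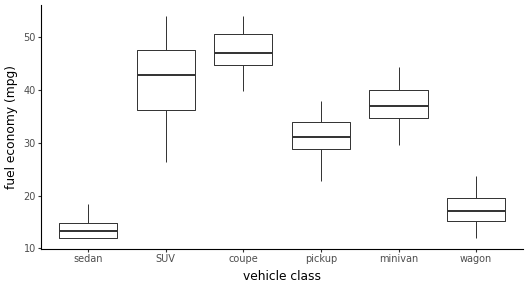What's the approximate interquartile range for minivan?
≈ 5

Q3 ≈ 40, Q1 ≈ 35; IQR ≈ 5.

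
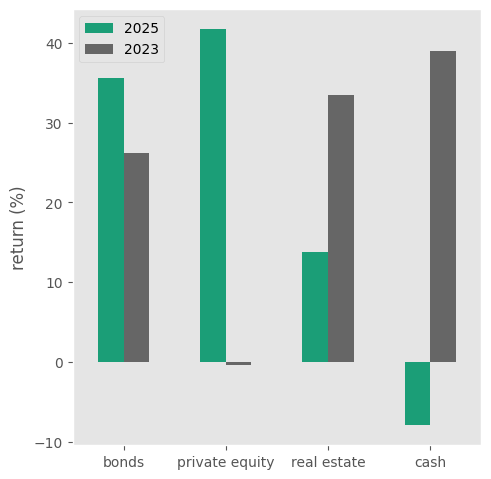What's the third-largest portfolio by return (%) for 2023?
Top 4 for 2023: cash ≈ 40, real estate ≈ 35, bonds ≈ 25, private equity ≈ 0.

bonds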